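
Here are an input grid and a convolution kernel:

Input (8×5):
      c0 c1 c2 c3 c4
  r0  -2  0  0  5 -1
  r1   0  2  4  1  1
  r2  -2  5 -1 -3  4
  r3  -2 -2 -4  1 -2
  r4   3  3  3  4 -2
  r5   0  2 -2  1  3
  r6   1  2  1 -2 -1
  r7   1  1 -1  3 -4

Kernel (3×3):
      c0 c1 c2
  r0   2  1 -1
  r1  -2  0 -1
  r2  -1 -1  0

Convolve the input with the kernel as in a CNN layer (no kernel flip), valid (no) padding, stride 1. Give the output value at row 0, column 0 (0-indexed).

The receptive field on the input at this output position is [-2 0 0 / 0 2 4 / -2 5 -1]. Elementwise product with the kernel and sum: -2·2 + 0·1 + 0·-1 + 0·-2 + 4·-1 + -2·-1 + 5·-1.

-11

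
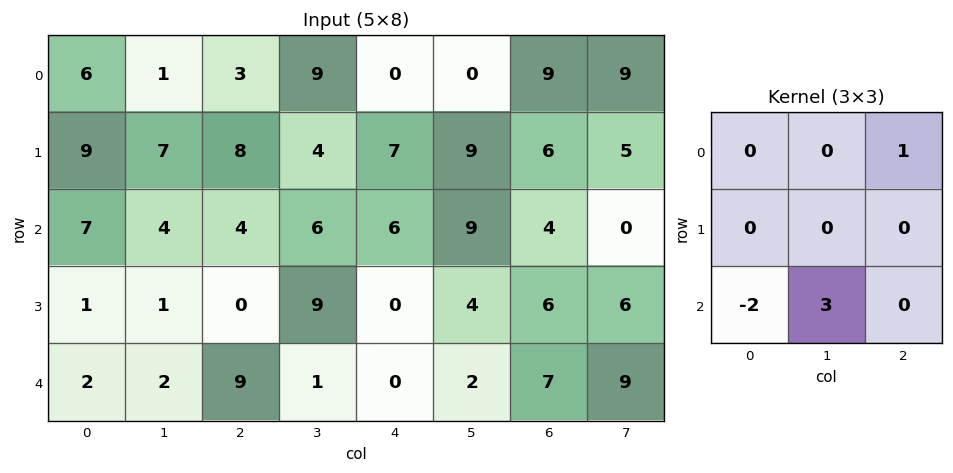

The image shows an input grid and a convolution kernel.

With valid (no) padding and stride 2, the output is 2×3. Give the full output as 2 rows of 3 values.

Output[0,0]: The receptive field on the input at this output position is [6 1 3 / 9 7 8 / 7 4 4]. Elementwise product with the kernel and sum: 3·1 + 7·-2 + 4·3.

1 10 24
6 -9 10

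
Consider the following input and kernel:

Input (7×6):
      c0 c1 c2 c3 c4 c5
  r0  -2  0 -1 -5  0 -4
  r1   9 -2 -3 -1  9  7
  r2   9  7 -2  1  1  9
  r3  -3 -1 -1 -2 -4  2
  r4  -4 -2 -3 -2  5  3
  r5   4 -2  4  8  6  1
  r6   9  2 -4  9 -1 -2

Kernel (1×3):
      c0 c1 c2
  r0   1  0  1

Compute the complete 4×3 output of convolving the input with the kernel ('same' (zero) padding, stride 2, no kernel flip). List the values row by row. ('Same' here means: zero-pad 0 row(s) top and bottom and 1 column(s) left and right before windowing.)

Output[0,0]: The receptive field on the zero-padded input at this output position is [0 -2 0]. Elementwise product with the kernel and sum: 0·1 + 0·1.
Output[0,1]: The receptive field on the zero-padded input at this output position is [0 -1 -5]. Elementwise product with the kernel and sum: 0·1 + -5·1.

0 -5 -9
7 8 10
-2 -4 1
2 11 7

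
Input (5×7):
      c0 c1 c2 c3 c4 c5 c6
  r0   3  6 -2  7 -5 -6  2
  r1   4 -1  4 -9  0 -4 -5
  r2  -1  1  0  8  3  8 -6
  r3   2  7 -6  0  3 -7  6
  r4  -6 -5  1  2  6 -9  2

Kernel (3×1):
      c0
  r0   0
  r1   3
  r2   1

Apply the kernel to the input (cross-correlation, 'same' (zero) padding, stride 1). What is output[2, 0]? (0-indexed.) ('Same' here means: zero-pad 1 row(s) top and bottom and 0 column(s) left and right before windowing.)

-1

The receptive field on the zero-padded input at this output position is [4 / -1 / 2]. Elementwise product with the kernel and sum: -1·3 + 2·1.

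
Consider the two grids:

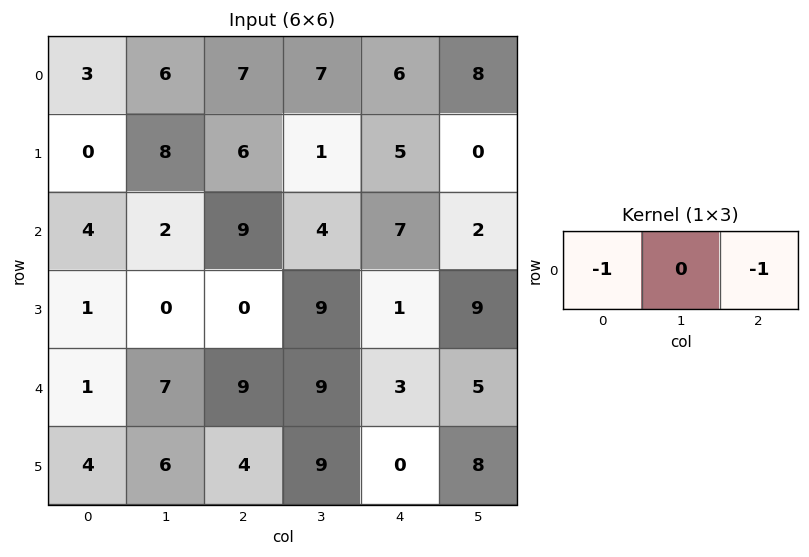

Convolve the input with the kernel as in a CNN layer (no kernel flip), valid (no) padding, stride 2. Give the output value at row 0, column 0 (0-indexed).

-10

The receptive field on the input at this output position is [3 6 7]. Elementwise product with the kernel and sum: 3·-1 + 7·-1.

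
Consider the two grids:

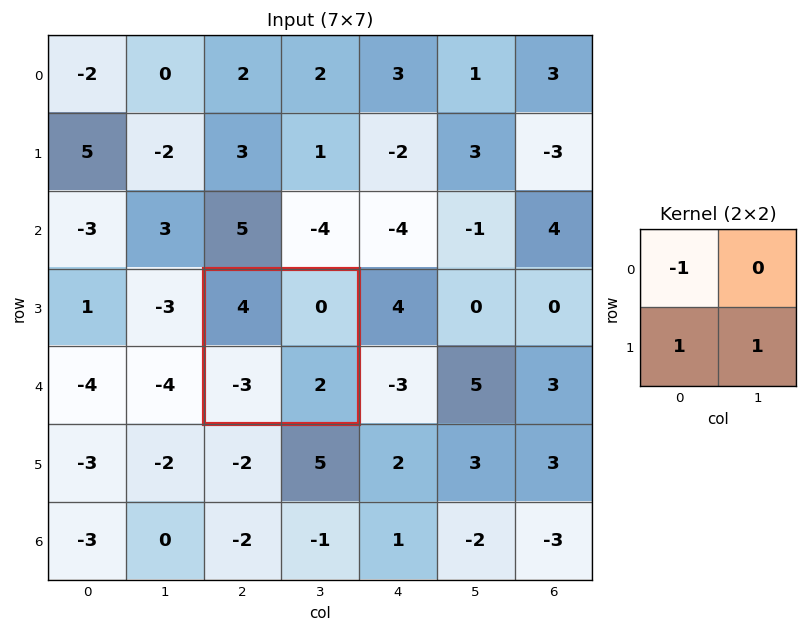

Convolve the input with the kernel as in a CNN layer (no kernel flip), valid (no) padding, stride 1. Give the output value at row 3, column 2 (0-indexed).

-5

The receptive field on the input at this output position is [4 0 / -3 2]. Elementwise product with the kernel and sum: 4·-1 + -3·1 + 2·1.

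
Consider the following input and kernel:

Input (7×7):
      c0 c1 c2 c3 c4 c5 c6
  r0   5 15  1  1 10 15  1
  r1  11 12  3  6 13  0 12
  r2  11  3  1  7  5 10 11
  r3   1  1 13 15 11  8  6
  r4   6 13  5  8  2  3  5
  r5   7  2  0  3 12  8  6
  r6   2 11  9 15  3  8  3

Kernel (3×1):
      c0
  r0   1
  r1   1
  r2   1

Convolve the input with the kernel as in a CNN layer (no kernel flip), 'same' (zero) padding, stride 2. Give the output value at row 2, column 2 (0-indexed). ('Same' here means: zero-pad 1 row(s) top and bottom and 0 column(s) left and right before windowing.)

25

The receptive field on the zero-padded input at this output position is [11 / 2 / 12]. Elementwise product with the kernel and sum: 11·1 + 2·1 + 12·1.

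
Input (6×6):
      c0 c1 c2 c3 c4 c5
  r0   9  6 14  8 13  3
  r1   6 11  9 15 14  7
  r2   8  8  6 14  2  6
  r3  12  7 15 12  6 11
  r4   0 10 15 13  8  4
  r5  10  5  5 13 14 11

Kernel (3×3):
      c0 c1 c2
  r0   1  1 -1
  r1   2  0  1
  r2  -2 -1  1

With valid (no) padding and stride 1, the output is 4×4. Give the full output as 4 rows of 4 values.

4 41 17 31
14 18 -12 37
54 4 19 15
-1 41 50 8

Output[0,0]: The receptive field on the input at this output position is [9 6 14 / 6 11 9 / 8 8 6]. Elementwise product with the kernel and sum: 9·1 + 6·1 + 14·-1 + 6·2 + 9·1 + 8·-2 + 8·-1 + 6·1.
Output[0,1]: The receptive field on the input at this output position is [6 14 8 / 11 9 15 / 8 6 14]. Elementwise product with the kernel and sum: 6·1 + 14·1 + 8·-1 + 11·2 + 15·1 + 8·-2 + 6·-1 + 14·1.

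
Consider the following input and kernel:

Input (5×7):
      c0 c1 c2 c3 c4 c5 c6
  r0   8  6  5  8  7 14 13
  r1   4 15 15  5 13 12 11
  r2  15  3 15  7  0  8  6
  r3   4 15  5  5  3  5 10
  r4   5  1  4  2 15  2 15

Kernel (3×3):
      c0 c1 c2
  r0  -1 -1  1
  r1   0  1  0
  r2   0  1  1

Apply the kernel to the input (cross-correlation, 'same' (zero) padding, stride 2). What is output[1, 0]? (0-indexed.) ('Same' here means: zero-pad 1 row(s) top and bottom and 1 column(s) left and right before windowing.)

The receptive field on the zero-padded input at this output position is [0 4 15 / 0 15 3 / 0 4 15]. Elementwise product with the kernel and sum: 0·-1 + 4·-1 + 15·1 + 15·1 + 4·1 + 15·1.

45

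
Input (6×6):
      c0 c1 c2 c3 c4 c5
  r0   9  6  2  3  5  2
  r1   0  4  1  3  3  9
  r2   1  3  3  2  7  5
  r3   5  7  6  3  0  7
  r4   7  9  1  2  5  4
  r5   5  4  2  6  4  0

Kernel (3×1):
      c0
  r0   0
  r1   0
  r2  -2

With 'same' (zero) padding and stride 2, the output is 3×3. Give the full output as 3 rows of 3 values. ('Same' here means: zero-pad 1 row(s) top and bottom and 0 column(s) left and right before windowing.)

Output[0,0]: The receptive field on the zero-padded input at this output position is [0 / 9 / 0]. Elementwise product with the kernel and sum: 0·-2.
Output[0,1]: The receptive field on the zero-padded input at this output position is [0 / 2 / 1]. Elementwise product with the kernel and sum: 1·-2.

0 -2 -6
-10 -12 0
-10 -4 -8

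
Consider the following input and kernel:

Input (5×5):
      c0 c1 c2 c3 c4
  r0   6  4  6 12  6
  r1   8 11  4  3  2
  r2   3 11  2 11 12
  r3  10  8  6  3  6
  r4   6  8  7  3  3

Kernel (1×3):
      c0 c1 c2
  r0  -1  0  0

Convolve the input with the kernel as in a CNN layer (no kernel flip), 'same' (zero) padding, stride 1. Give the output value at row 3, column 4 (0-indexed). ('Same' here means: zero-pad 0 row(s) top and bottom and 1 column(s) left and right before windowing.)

-3

The receptive field on the zero-padded input at this output position is [3 6 0]. Elementwise product with the kernel and sum: 3·-1.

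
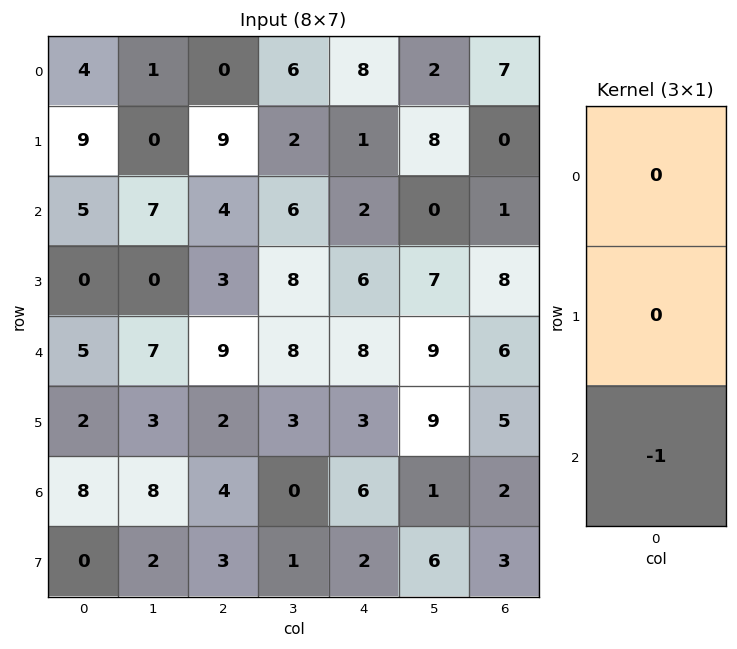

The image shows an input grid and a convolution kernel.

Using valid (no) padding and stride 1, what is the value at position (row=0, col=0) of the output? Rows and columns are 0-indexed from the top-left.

The receptive field on the input at this output position is [4 / 9 / 5]. Elementwise product with the kernel and sum: 5·-1.

-5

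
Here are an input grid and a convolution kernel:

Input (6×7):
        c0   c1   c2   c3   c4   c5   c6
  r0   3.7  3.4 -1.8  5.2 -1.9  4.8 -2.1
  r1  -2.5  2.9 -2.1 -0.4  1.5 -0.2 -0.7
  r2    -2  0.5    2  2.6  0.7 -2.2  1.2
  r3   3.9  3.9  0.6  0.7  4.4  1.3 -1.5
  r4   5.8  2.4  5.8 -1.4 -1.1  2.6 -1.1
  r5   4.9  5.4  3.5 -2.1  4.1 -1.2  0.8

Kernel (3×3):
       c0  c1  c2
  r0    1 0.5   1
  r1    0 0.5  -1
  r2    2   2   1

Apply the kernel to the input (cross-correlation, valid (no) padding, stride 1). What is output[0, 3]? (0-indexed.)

The receptive field on the input at this output position is [5.2 -1.9 4.8 / -0.4 1.5 -0.2 / 2.6 0.7 -2.2]. Elementwise product with the kernel and sum: 5.2·1 + -1.9·0.5 + 4.8·1 + 1.5·0.5 + -0.2·-1 + 2.6·2 + 0.7·2 + -2.2·1.

14.4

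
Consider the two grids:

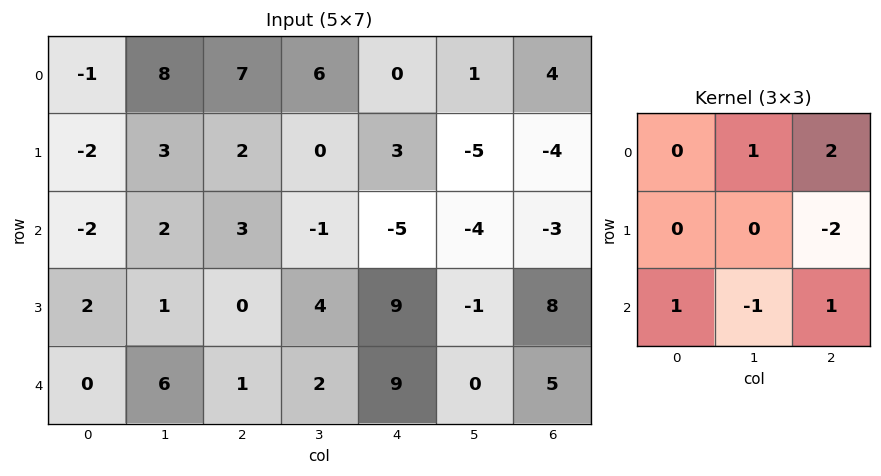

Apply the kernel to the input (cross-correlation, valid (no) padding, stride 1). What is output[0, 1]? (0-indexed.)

17

The receptive field on the input at this output position is [8 7 6 / 3 2 0 / 2 3 -1]. Elementwise product with the kernel and sum: 7·1 + 6·2 + 0·-2 + 2·1 + 3·-1 + -1·1.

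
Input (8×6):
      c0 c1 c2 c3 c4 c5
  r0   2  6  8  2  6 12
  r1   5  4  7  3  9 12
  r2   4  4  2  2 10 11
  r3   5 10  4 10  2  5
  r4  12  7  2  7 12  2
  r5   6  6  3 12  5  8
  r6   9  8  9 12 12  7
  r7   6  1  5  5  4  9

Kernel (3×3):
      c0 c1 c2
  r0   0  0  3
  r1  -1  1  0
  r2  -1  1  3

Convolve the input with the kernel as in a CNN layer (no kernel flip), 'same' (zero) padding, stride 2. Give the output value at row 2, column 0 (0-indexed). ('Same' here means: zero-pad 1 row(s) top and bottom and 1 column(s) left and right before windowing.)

The receptive field on the zero-padded input at this output position is [0 5 10 / 0 12 7 / 0 6 6]. Elementwise product with the kernel and sum: 10·3 + 0·-1 + 12·1 + 0·-1 + 6·1 + 6·3.

66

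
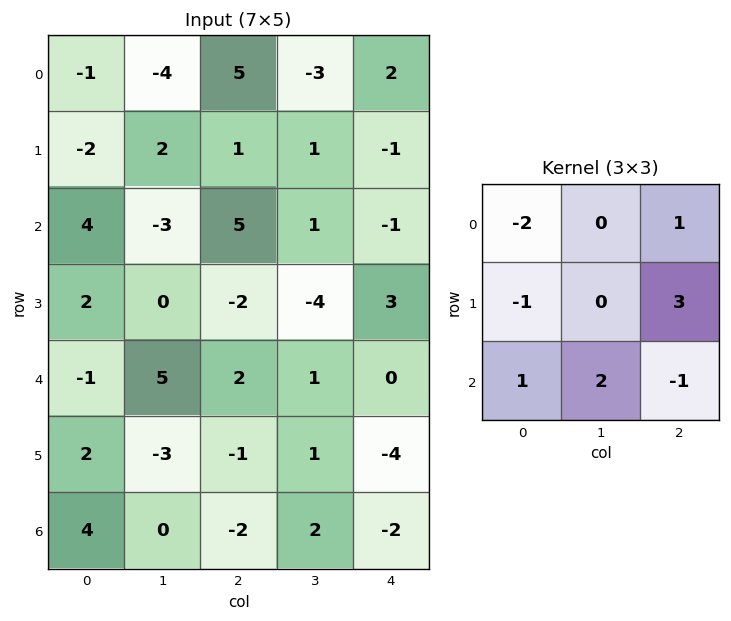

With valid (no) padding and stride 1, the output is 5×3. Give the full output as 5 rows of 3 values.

5 12 -4
20 3 -24
-4 3 4
-2 -12 10
5 -9 -11

Output[0,0]: The receptive field on the input at this output position is [-1 -4 5 / -2 2 1 / 4 -3 5]. Elementwise product with the kernel and sum: -1·-2 + 5·1 + -2·-1 + 1·3 + 4·1 + -3·2 + 5·-1.
Output[0,1]: The receptive field on the input at this output position is [-4 5 -3 / 2 1 1 / -3 5 1]. Elementwise product with the kernel and sum: -4·-2 + -3·1 + 2·-1 + 1·3 + -3·1 + 5·2 + 1·-1.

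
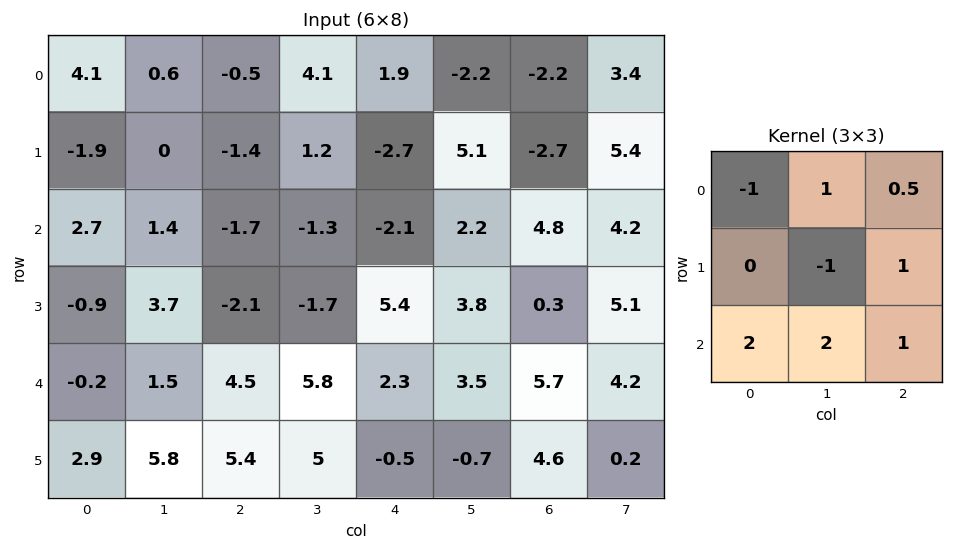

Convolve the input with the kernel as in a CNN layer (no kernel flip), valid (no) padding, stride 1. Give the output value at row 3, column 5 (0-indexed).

5.55

The receptive field on the input at this output position is [3.8 0.3 5.1 / 3.5 5.7 4.2 / -0.7 4.6 0.2]. Elementwise product with the kernel and sum: 3.8·-1 + 0.3·1 + 5.1·0.5 + 5.7·-1 + 4.2·1 + -0.7·2 + 4.6·2 + 0.2·1.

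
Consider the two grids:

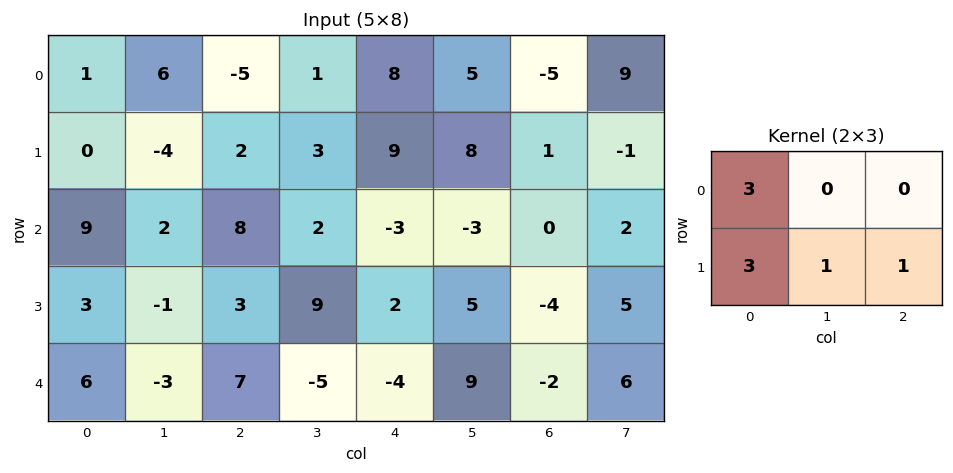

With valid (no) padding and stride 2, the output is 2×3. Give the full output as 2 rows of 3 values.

1 3 60
38 44 -2

Output[0,0]: The receptive field on the input at this output position is [1 6 -5 / 0 -4 2]. Elementwise product with the kernel and sum: 1·3 + 0·3 + -4·1 + 2·1.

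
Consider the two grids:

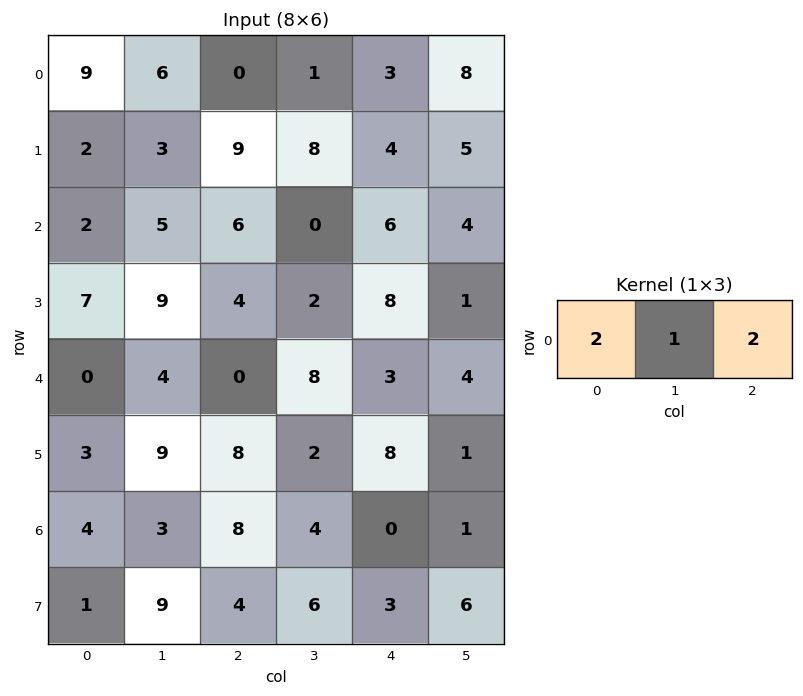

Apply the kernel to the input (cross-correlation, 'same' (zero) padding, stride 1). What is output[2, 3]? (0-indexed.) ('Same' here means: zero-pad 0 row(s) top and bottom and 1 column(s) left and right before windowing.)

The receptive field on the zero-padded input at this output position is [6 0 6]. Elementwise product with the kernel and sum: 6·2 + 0·1 + 6·2.

24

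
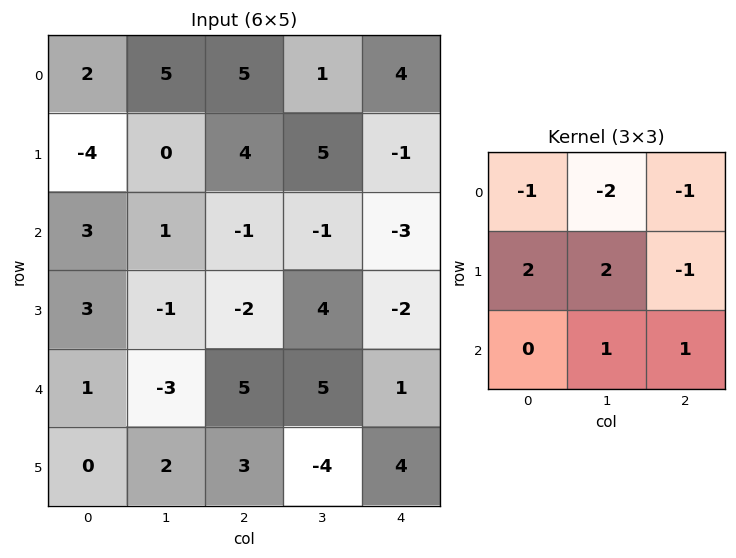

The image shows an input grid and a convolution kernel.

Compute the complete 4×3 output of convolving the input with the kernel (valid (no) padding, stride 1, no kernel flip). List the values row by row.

Output[0,0]: The receptive field on the input at this output position is [2 5 5 / -4 0 4 / 3 1 -1]. Elementwise product with the kernel and sum: 2·-1 + 5·-2 + 5·-1 + -4·2 + 0·2 + 4·-1 + 1·1 + -1·1.

-29 -15 4
6 -10 -12
4 2 18
-3 -1 15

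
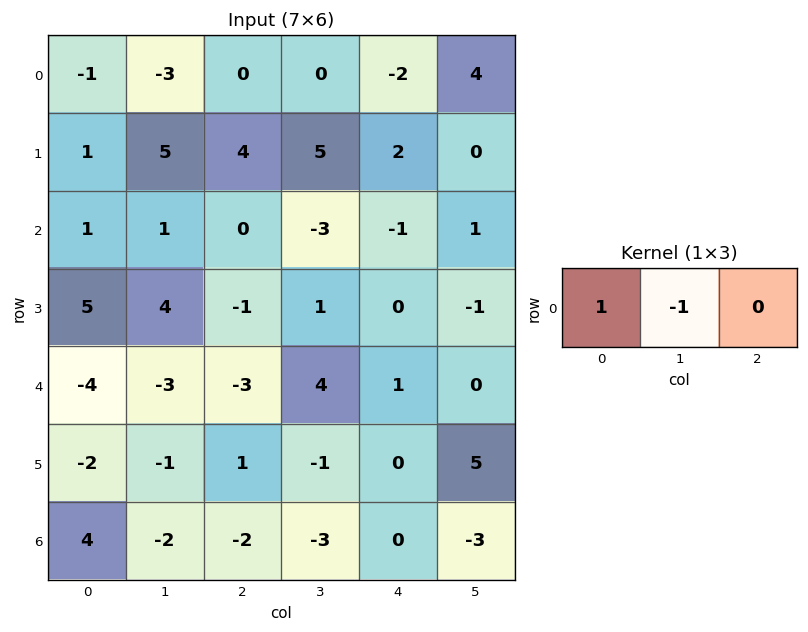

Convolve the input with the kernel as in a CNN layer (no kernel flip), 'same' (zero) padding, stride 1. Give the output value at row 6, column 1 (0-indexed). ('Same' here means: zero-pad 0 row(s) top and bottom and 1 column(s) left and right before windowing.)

6

The receptive field on the zero-padded input at this output position is [4 -2 -2]. Elementwise product with the kernel and sum: 4·1 + -2·-1.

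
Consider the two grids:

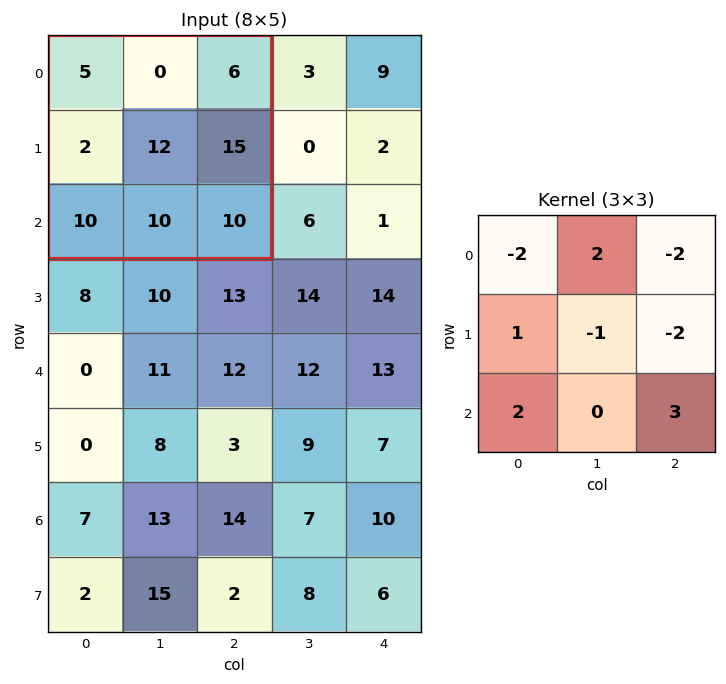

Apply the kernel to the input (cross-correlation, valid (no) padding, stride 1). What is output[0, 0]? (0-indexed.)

The receptive field on the input at this output position is [5 0 6 / 2 12 15 / 10 10 10]. Elementwise product with the kernel and sum: 5·-2 + 0·2 + 6·-2 + 2·1 + 12·-1 + 15·-2 + 10·2 + 10·3.

-12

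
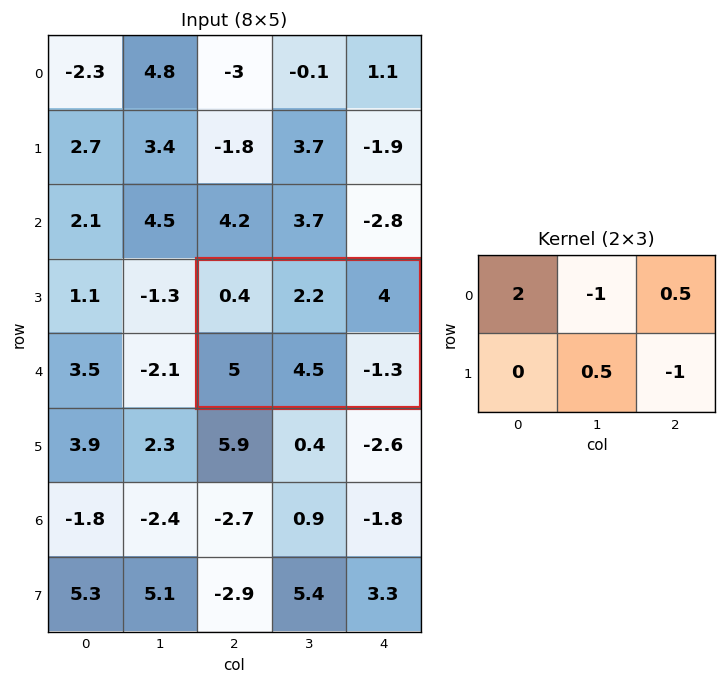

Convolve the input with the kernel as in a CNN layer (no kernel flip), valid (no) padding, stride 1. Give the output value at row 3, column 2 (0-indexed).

4.15

The receptive field on the input at this output position is [0.4 2.2 4 / 5 4.5 -1.3]. Elementwise product with the kernel and sum: 0.4·2 + 2.2·-1 + 4·0.5 + 4.5·0.5 + -1.3·-1.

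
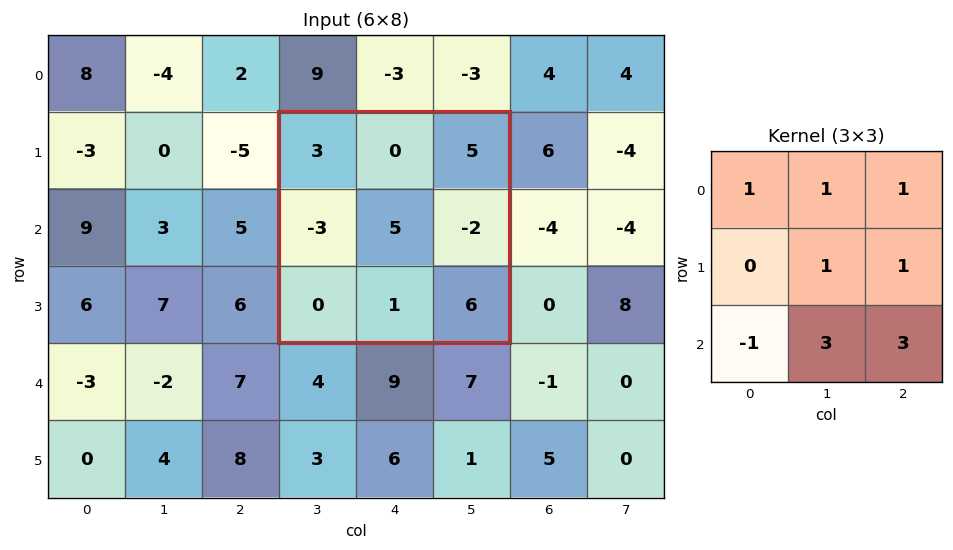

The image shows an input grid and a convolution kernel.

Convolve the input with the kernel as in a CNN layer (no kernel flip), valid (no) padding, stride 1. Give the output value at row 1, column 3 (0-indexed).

The receptive field on the input at this output position is [3 0 5 / -3 5 -2 / 0 1 6]. Elementwise product with the kernel and sum: 3·1 + 0·1 + 5·1 + 5·1 + -2·1 + 0·-1 + 1·3 + 6·3.

32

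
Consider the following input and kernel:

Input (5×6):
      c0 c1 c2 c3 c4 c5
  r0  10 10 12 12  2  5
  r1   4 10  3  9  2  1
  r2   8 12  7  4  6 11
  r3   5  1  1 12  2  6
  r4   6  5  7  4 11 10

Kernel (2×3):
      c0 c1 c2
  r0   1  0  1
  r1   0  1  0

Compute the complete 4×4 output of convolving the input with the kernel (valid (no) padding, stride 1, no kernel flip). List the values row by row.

32 25 23 19
19 26 9 16
16 17 25 17
11 20 7 29

Output[0,0]: The receptive field on the input at this output position is [10 10 12 / 4 10 3]. Elementwise product with the kernel and sum: 10·1 + 12·1 + 10·1.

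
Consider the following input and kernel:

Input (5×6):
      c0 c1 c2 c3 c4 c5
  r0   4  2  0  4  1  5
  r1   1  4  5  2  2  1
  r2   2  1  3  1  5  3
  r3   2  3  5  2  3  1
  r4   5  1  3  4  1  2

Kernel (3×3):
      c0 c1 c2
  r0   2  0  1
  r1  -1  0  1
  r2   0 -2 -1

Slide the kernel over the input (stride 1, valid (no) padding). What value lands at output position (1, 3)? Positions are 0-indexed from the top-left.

The receptive field on the input at this output position is [2 2 1 / 1 5 3 / 2 3 1]. Elementwise product with the kernel and sum: 2·2 + 1·1 + 1·-1 + 3·1 + 3·-2 + 1·-1.

0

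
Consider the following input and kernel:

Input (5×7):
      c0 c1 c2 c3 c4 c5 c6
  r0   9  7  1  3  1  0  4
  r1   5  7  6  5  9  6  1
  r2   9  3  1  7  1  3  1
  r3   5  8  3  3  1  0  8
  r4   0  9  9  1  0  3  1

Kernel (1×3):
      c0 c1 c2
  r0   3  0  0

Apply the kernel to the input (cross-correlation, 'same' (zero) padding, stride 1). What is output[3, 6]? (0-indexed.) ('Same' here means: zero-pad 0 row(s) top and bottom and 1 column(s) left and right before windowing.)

The receptive field on the zero-padded input at this output position is [0 8 0]. Elementwise product with the kernel and sum: 0·3.

0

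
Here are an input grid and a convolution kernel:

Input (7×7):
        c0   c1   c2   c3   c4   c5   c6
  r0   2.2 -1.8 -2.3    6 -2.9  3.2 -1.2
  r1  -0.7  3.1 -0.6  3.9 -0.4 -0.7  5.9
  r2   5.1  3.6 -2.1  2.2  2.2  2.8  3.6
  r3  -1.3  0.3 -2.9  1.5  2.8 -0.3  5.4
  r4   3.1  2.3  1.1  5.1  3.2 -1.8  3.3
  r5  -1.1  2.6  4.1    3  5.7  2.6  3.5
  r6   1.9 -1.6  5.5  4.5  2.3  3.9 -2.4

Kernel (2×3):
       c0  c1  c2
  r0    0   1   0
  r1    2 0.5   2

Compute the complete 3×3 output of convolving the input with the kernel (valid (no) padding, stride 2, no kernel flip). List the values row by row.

-2.85 5.95 13.85
-4.65 2.75 19.05
9.6 26.2 17.9

Output[0,0]: The receptive field on the input at this output position is [2.2 -1.8 -2.3 / -0.7 3.1 -0.6]. Elementwise product with the kernel and sum: -1.8·1 + -0.7·2 + 3.1·0.5 + -0.6·2.
Output[0,1]: The receptive field on the input at this output position is [-2.3 6 -2.9 / -0.6 3.9 -0.4]. Elementwise product with the kernel and sum: 6·1 + -0.6·2 + 3.9·0.5 + -0.4·2.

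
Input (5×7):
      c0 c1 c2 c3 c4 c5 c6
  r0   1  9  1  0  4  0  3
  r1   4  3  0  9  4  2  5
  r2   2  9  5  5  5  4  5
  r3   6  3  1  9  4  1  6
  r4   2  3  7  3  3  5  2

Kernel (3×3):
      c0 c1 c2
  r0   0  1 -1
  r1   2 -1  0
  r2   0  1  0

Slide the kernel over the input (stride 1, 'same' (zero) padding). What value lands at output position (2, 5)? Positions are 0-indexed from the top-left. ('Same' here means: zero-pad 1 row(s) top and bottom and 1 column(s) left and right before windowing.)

The receptive field on the zero-padded input at this output position is [4 2 5 / 5 4 5 / 4 1 6]. Elementwise product with the kernel and sum: 2·1 + 5·-1 + 5·2 + 4·-1 + 1·1.

4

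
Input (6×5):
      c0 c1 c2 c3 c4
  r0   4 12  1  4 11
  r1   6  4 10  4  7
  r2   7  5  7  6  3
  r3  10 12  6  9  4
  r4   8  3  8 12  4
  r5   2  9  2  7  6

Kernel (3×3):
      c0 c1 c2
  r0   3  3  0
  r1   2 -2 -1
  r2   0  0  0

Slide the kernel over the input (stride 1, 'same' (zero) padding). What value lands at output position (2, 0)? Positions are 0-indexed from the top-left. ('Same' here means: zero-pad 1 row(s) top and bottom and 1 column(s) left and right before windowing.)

-1

The receptive field on the zero-padded input at this output position is [0 6 4 / 0 7 5 / 0 10 12]. Elementwise product with the kernel and sum: 0·3 + 6·3 + 0·2 + 7·-2 + 5·-1.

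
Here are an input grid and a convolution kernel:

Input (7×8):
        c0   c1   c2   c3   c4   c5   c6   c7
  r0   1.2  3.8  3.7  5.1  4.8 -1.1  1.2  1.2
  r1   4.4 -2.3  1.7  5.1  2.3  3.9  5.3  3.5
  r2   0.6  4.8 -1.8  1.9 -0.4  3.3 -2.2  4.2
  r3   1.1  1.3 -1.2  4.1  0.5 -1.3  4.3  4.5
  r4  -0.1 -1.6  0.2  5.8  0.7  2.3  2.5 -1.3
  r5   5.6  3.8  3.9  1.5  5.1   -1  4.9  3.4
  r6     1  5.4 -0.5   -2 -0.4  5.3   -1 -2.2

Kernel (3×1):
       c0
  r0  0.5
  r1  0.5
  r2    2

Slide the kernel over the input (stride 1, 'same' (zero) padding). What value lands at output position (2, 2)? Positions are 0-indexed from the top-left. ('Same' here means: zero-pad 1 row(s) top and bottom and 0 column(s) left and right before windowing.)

The receptive field on the zero-padded input at this output position is [1.7 / -1.8 / -1.2]. Elementwise product with the kernel and sum: 1.7·0.5 + -1.8·0.5 + -1.2·2.

-2.45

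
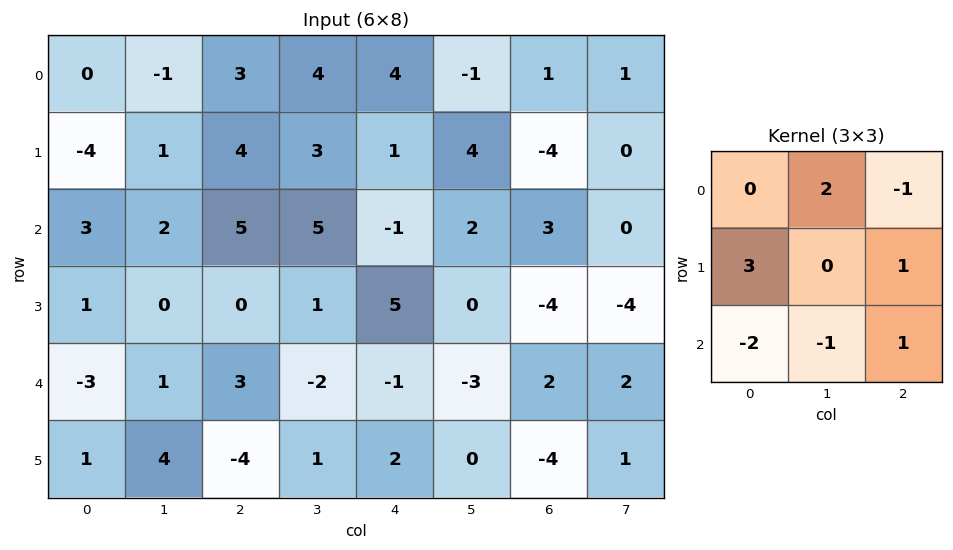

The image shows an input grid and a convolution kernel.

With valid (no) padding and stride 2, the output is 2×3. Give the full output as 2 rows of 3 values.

-16 1 -1
10 11 19

Output[0,0]: The receptive field on the input at this output position is [0 -1 3 / -4 1 4 / 3 2 5]. Elementwise product with the kernel and sum: -1·2 + 3·-1 + -4·3 + 4·1 + 3·-2 + 2·-1 + 5·1.
Output[0,1]: The receptive field on the input at this output position is [3 4 4 / 4 3 1 / 5 5 -1]. Elementwise product with the kernel and sum: 4·2 + 4·-1 + 4·3 + 1·1 + 5·-2 + 5·-1 + -1·1.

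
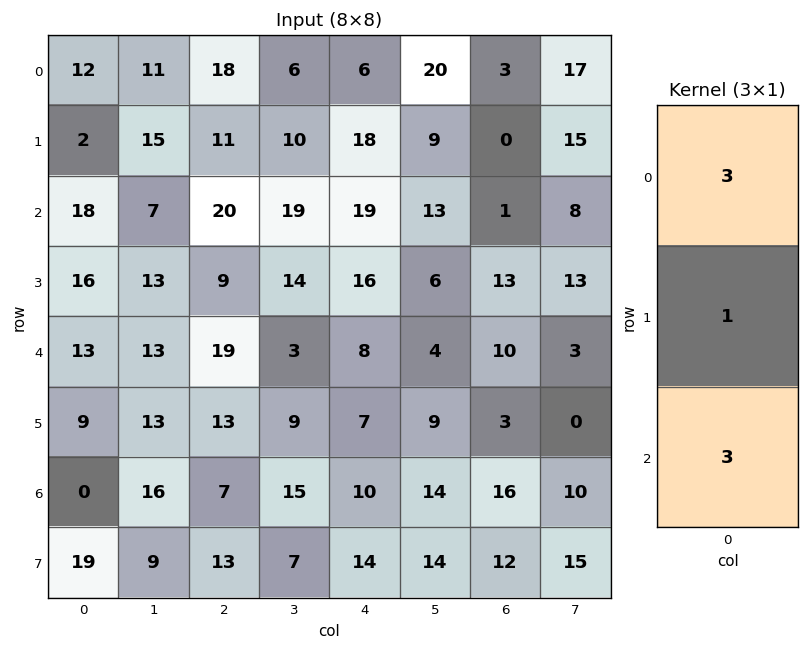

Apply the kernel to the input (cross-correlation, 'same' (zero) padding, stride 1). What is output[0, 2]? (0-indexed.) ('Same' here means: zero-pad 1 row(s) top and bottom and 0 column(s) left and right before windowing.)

The receptive field on the zero-padded input at this output position is [0 / 18 / 11]. Elementwise product with the kernel and sum: 0·3 + 18·1 + 11·3.

51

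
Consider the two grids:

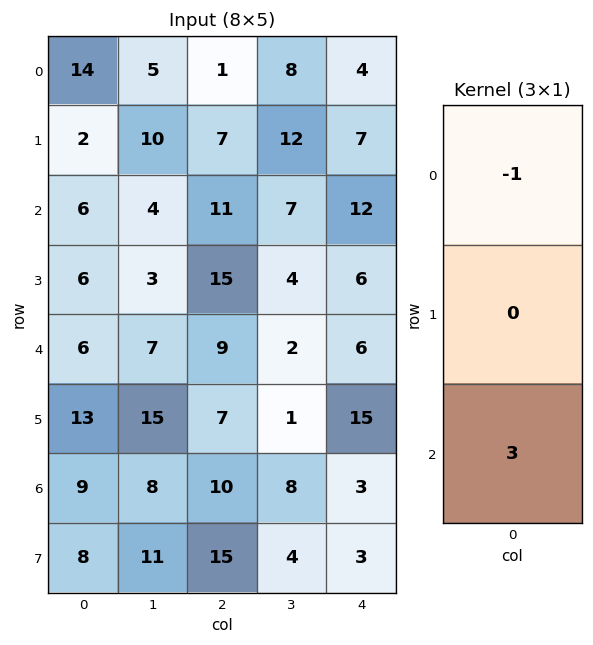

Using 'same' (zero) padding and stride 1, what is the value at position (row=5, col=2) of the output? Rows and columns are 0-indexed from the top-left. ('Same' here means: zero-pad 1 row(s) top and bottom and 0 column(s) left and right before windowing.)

21

The receptive field on the zero-padded input at this output position is [9 / 7 / 10]. Elementwise product with the kernel and sum: 9·-1 + 10·3.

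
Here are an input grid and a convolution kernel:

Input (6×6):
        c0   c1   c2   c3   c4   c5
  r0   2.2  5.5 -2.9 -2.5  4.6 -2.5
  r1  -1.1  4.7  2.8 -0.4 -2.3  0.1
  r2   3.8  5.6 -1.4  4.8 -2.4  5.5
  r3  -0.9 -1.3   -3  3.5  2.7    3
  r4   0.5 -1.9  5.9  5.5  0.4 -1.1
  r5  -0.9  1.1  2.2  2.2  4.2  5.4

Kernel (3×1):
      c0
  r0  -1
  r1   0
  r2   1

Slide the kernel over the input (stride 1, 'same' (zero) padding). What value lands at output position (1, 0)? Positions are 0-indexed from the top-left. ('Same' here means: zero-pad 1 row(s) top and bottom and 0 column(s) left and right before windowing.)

The receptive field on the zero-padded input at this output position is [2.2 / -1.1 / 3.8]. Elementwise product with the kernel and sum: 2.2·-1 + 3.8·1.

1.6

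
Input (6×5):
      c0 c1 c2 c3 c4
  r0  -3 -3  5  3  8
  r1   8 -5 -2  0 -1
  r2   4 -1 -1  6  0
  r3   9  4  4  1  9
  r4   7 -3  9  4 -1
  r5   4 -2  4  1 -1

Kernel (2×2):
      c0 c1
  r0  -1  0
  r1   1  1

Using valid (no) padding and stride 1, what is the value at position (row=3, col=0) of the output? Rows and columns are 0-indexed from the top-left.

-5

The receptive field on the input at this output position is [9 4 / 7 -3]. Elementwise product with the kernel and sum: 9·-1 + 7·1 + -3·1.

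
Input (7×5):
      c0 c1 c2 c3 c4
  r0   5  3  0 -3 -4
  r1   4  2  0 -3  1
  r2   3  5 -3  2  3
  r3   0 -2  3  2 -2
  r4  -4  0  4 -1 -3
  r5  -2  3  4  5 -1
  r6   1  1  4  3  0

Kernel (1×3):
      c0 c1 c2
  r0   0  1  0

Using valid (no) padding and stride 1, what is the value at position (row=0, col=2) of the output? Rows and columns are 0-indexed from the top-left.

The receptive field on the input at this output position is [0 -3 -4]. Elementwise product with the kernel and sum: -3·1.

-3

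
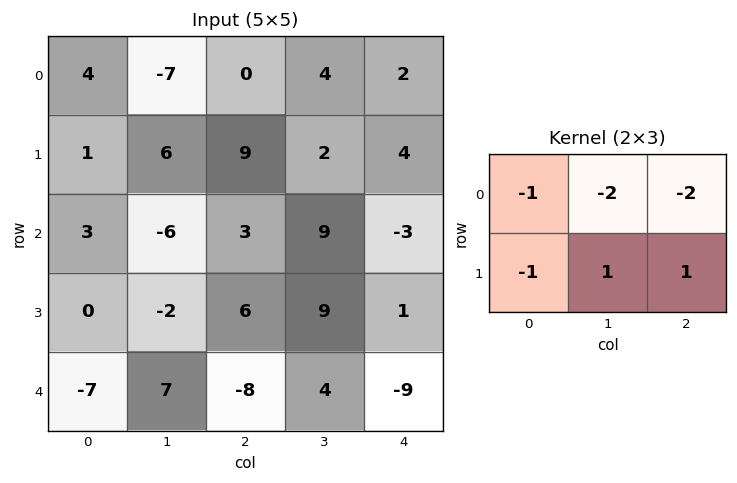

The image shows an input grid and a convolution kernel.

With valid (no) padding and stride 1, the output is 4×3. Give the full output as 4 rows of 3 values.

24 4 -15
-37 -10 -18
7 -1 -11
-2 -39 -23

Output[0,0]: The receptive field on the input at this output position is [4 -7 0 / 1 6 9]. Elementwise product with the kernel and sum: 4·-1 + -7·-2 + 0·-2 + 1·-1 + 6·1 + 9·1.
Output[0,1]: The receptive field on the input at this output position is [-7 0 4 / 6 9 2]. Elementwise product with the kernel and sum: -7·-1 + 0·-2 + 4·-2 + 6·-1 + 9·1 + 2·1.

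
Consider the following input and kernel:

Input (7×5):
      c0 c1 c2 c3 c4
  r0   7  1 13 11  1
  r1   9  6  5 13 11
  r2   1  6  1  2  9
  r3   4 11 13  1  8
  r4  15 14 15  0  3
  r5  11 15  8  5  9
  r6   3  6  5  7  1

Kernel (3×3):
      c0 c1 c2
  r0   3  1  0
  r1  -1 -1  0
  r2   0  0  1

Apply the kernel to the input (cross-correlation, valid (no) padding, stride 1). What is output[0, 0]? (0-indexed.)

8

The receptive field on the input at this output position is [7 1 13 / 9 6 5 / 1 6 1]. Elementwise product with the kernel and sum: 7·3 + 1·1 + 9·-1 + 6·-1 + 1·1.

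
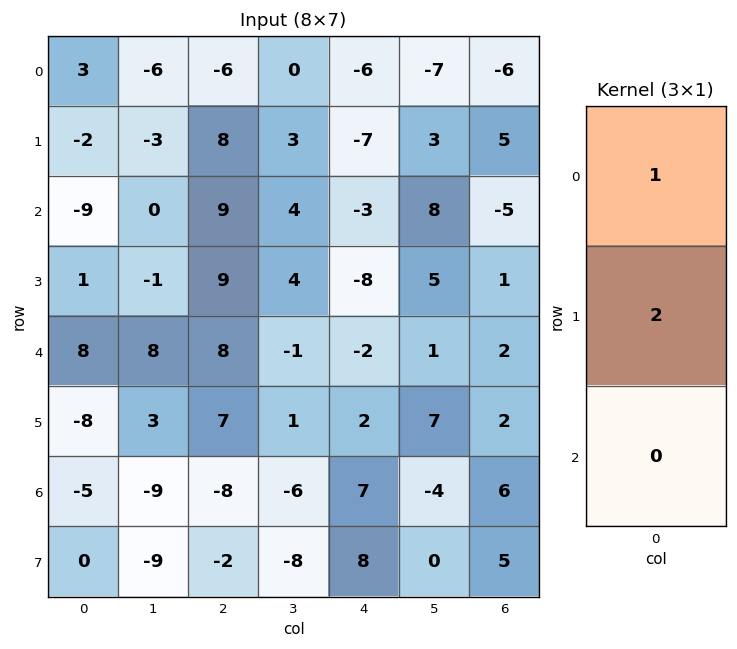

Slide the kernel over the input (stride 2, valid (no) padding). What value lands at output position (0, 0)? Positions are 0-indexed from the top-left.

The receptive field on the input at this output position is [3 / -2 / -9]. Elementwise product with the kernel and sum: 3·1 + -2·2.

-1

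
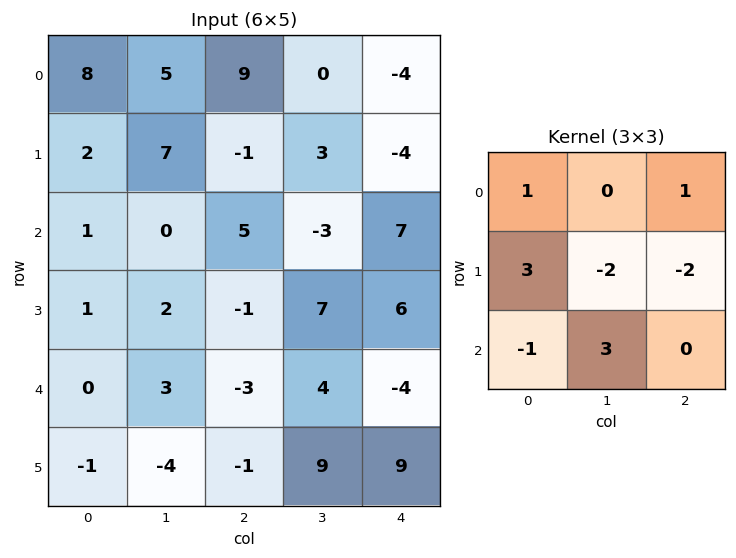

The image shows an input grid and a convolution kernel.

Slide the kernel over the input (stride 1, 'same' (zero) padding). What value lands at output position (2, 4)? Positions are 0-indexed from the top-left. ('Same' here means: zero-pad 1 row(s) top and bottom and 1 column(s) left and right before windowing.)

-9

The receptive field on the zero-padded input at this output position is [3 -4 0 / -3 7 0 / 7 6 0]. Elementwise product with the kernel and sum: 3·1 + 0·1 + -3·3 + 7·-2 + 0·-2 + 7·-1 + 6·3.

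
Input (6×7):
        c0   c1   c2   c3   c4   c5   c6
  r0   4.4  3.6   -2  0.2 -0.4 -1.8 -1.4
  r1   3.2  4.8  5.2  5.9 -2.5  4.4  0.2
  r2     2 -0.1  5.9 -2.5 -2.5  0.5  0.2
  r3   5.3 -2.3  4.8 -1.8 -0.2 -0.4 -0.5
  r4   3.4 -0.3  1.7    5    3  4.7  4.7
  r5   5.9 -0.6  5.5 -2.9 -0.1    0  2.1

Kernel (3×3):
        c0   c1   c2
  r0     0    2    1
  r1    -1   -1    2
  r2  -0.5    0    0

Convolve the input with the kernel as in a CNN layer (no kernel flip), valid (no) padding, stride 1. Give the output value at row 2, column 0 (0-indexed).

The receptive field on the input at this output position is [2 -0.1 5.9 / 5.3 -2.3 4.8 / 3.4 -0.3 1.7]. Elementwise product with the kernel and sum: -0.1·2 + 5.9·1 + 5.3·-1 + -2.3·-1 + 4.8·2 + 3.4·-0.5.

10.6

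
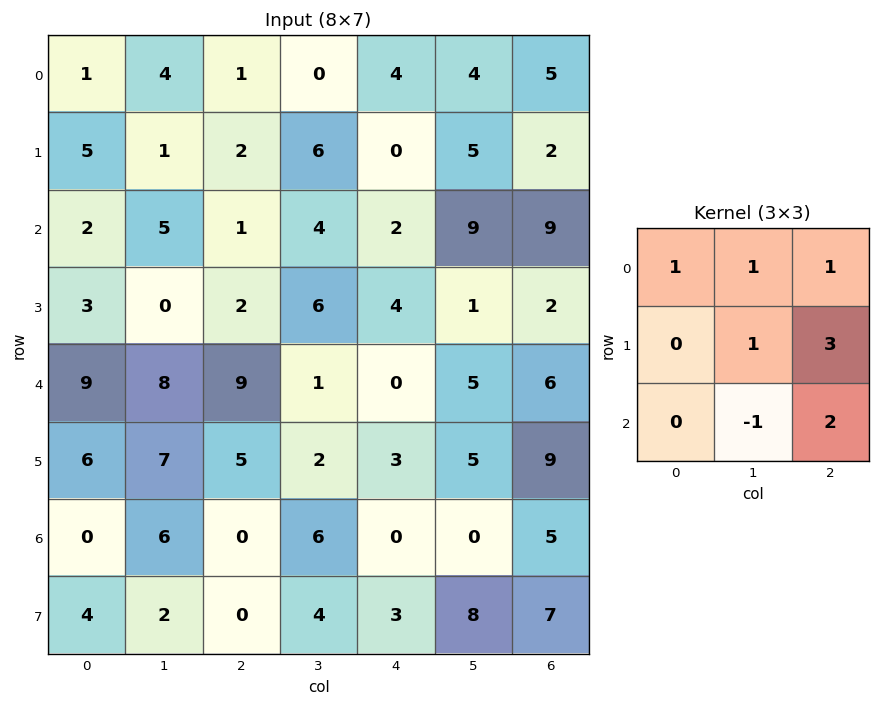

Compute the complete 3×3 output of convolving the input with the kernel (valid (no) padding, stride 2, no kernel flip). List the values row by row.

Output[0,0]: The receptive field on the input at this output position is [1 4 1 / 5 1 2 / 2 5 1]. Elementwise product with the kernel and sum: 1·1 + 4·1 + 1·1 + 1·1 + 2·3 + 5·-1 + 1·2.

10 11 33
24 24 34
42 15 53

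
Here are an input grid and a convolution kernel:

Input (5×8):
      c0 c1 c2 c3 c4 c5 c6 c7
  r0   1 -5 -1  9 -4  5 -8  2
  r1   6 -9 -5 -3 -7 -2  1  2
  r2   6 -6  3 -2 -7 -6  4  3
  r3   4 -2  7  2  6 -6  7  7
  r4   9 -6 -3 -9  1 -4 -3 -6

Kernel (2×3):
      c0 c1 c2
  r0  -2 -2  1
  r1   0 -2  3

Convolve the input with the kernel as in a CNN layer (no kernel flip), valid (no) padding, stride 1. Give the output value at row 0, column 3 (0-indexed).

3

The receptive field on the input at this output position is [9 -4 5 / -3 -7 -2]. Elementwise product with the kernel and sum: 9·-2 + -4·-2 + 5·1 + -7·-2 + -2·3.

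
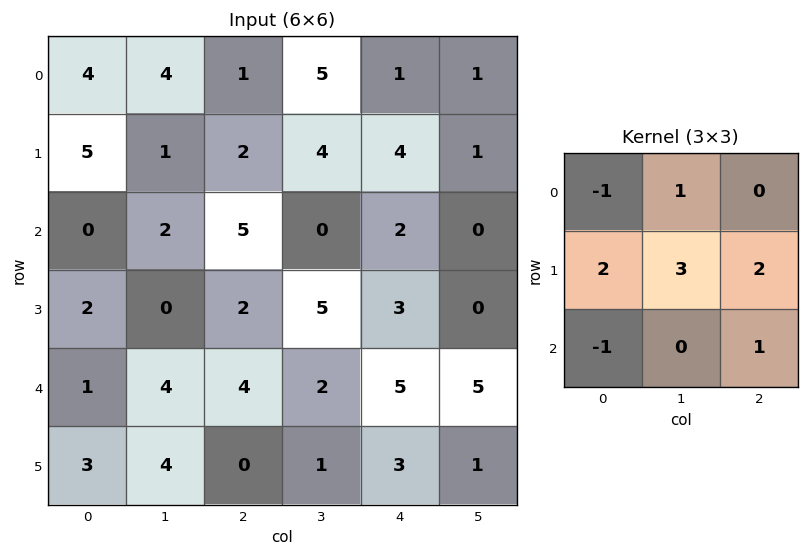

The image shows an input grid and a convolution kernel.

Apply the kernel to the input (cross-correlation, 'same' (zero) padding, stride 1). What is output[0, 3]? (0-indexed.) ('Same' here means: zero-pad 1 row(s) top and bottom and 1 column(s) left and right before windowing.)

The receptive field on the zero-padded input at this output position is [0 0 0 / 1 5 1 / 2 4 4]. Elementwise product with the kernel and sum: 0·-1 + 0·1 + 1·2 + 5·3 + 1·2 + 2·-1 + 4·1.

21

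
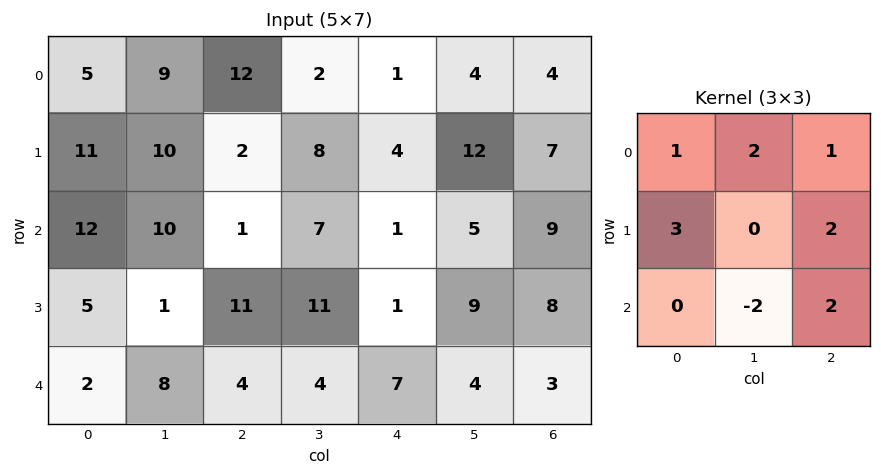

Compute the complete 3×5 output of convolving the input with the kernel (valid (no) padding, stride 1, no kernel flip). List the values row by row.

Output[0,0]: The receptive field on the input at this output position is [5 9 12 / 11 10 2 / 12 10 1]. Elementwise product with the kernel and sum: 5·1 + 9·2 + 12·1 + 11·3 + 2·2 + 10·-2 + 1·2.

54 93 19 64 47
91 66 7 75 54
62 44 57 59 37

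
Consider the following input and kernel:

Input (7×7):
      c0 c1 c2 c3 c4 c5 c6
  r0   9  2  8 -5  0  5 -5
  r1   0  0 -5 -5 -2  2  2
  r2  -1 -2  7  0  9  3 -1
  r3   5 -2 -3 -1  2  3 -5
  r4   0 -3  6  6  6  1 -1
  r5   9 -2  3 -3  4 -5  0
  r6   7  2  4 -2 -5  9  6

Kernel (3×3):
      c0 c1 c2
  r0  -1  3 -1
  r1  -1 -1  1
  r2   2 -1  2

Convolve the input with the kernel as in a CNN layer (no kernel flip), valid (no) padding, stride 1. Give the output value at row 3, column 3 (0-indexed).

The receptive field on the input at this output position is [-1 2 3 / 6 6 1 / -3 4 -5]. Elementwise product with the kernel and sum: -1·-1 + 2·3 + 3·-1 + 6·-1 + 6·-1 + 1·1 + -3·2 + 4·-1 + -5·2.

-27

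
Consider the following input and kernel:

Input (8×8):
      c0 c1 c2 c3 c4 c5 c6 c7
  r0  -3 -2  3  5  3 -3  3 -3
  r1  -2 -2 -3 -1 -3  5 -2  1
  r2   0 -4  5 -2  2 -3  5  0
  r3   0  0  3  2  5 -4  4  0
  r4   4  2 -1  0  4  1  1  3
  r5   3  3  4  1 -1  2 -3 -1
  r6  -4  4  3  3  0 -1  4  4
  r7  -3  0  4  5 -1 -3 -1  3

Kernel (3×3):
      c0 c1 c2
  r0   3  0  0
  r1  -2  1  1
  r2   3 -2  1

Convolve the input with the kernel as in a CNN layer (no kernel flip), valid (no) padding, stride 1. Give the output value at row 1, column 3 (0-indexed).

The receptive field on the input at this output position is [-1 -3 5 / -2 2 -3 / 2 5 -4]. Elementwise product with the kernel and sum: -1·3 + -2·-2 + 2·1 + -3·1 + 2·3 + 5·-2 + -4·1.

-8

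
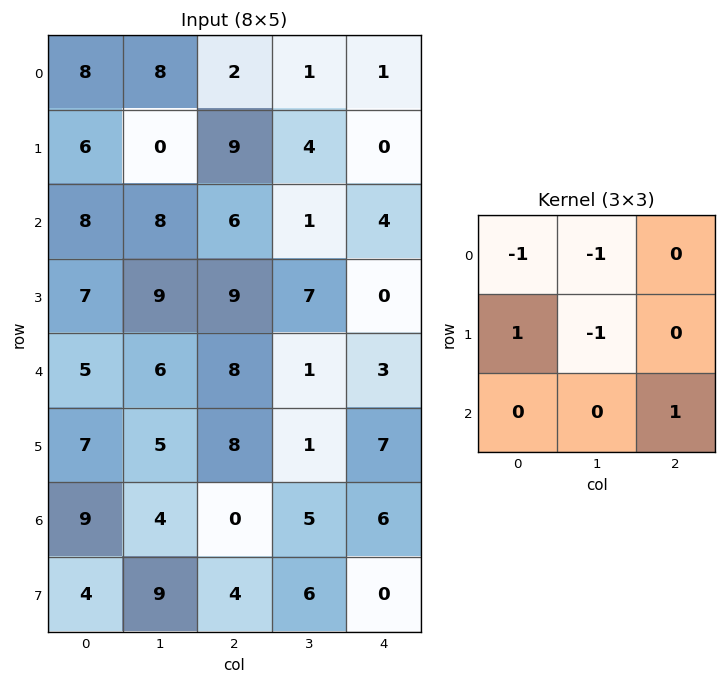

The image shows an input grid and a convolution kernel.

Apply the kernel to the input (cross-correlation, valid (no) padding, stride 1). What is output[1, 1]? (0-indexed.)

0

The receptive field on the input at this output position is [0 9 4 / 8 6 1 / 9 9 7]. Elementwise product with the kernel and sum: 0·-1 + 9·-1 + 8·1 + 6·-1 + 7·1.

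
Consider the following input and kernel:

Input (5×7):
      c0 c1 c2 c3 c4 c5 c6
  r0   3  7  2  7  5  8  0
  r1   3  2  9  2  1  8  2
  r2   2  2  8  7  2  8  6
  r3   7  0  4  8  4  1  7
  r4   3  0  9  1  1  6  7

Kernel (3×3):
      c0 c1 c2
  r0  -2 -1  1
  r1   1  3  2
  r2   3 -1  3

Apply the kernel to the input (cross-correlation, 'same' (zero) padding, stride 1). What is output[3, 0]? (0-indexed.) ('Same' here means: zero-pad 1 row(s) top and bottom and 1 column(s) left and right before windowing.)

18

The receptive field on the zero-padded input at this output position is [0 2 2 / 0 7 0 / 0 3 0]. Elementwise product with the kernel and sum: 0·-2 + 2·-1 + 2·1 + 0·1 + 7·3 + 0·2 + 0·3 + 3·-1 + 0·3.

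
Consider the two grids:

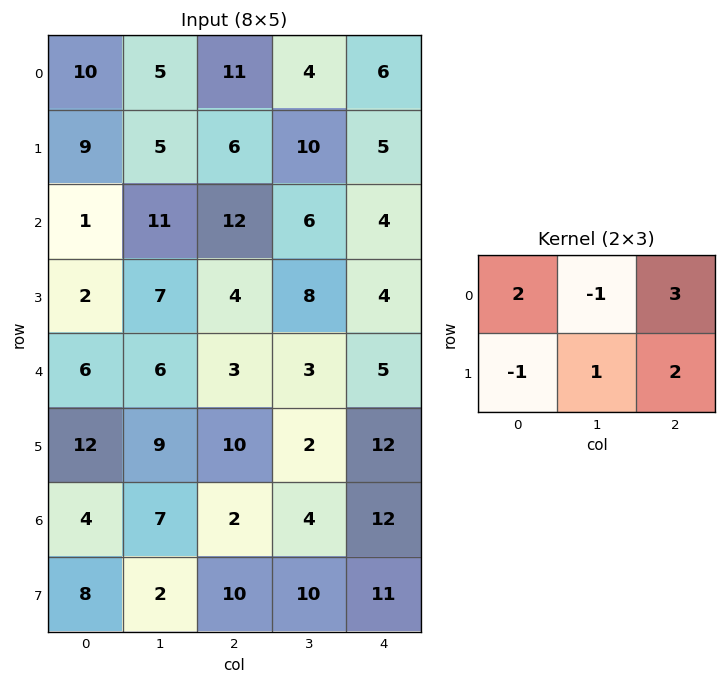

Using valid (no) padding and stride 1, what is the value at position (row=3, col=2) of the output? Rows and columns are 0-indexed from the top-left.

The receptive field on the input at this output position is [4 8 4 / 3 3 5]. Elementwise product with the kernel and sum: 4·2 + 8·-1 + 4·3 + 3·-1 + 3·1 + 5·2.

22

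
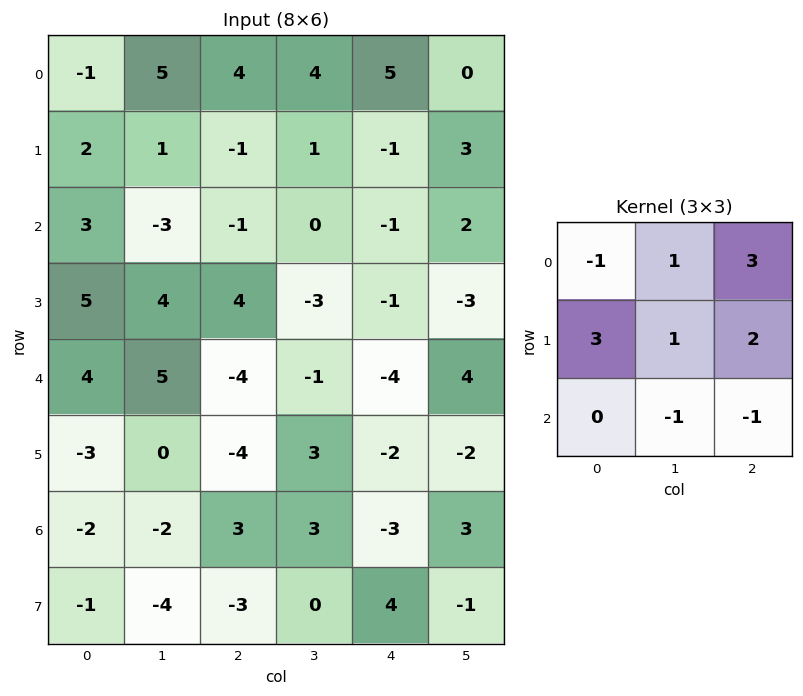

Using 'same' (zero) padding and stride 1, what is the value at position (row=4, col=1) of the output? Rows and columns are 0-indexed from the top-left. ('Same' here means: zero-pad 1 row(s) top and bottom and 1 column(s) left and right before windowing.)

The receptive field on the zero-padded input at this output position is [5 4 4 / 4 5 -4 / -3 0 -4]. Elementwise product with the kernel and sum: 5·-1 + 4·1 + 4·3 + 4·3 + 5·1 + -4·2 + 0·-1 + -4·-1.

24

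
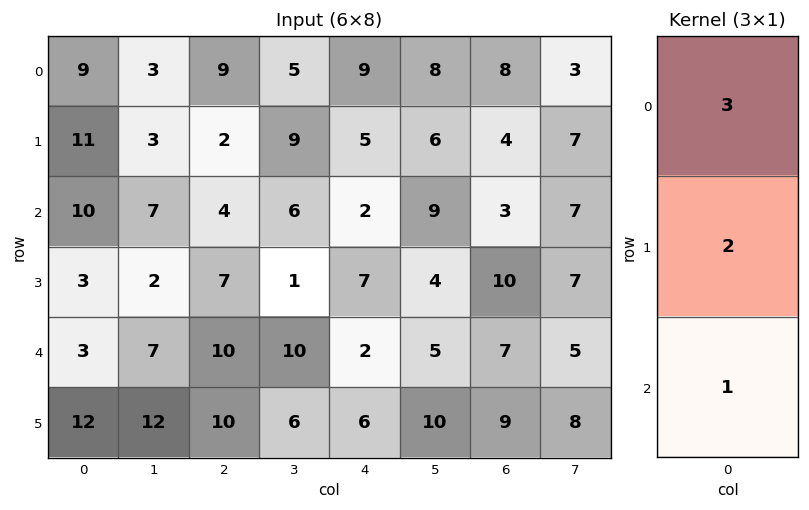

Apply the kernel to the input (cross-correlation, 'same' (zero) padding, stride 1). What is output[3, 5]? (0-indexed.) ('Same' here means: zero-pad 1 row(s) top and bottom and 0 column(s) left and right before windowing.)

40

The receptive field on the zero-padded input at this output position is [9 / 4 / 5]. Elementwise product with the kernel and sum: 9·3 + 4·2 + 5·1.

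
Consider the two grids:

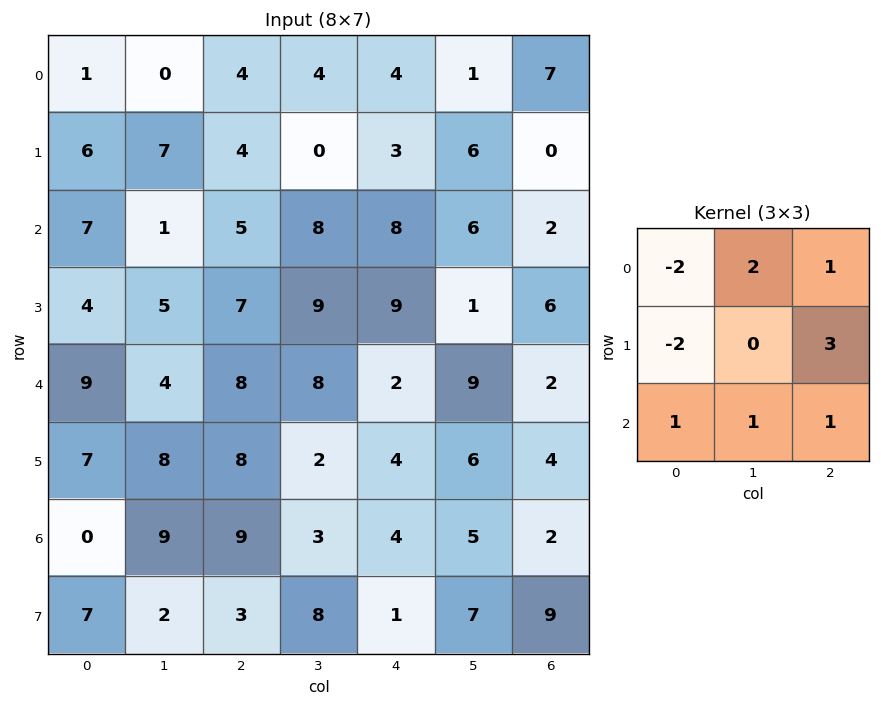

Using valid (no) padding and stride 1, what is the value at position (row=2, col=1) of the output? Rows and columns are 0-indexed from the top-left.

53

The receptive field on the input at this output position is [1 5 8 / 5 7 9 / 4 8 8]. Elementwise product with the kernel and sum: 1·-2 + 5·2 + 8·1 + 5·-2 + 9·3 + 4·1 + 8·1 + 8·1.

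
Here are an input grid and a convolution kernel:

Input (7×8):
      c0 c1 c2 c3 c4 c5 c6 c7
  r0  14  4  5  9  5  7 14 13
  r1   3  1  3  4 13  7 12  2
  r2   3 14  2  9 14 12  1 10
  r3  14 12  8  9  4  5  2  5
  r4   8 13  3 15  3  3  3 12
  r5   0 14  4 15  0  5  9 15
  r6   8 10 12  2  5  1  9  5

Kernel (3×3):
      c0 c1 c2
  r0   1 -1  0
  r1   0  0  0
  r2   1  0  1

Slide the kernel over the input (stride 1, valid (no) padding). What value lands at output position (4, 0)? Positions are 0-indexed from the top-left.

15

The receptive field on the input at this output position is [8 13 3 / 0 14 4 / 8 10 12]. Elementwise product with the kernel and sum: 8·1 + 13·-1 + 8·1 + 12·1.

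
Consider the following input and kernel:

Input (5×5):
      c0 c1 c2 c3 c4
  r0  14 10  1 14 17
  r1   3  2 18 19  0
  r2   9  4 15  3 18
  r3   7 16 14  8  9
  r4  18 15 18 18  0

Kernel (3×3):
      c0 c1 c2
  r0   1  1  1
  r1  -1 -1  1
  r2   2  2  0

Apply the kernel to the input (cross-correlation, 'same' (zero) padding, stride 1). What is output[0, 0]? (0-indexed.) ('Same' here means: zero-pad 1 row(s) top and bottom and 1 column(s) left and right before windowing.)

The receptive field on the zero-padded input at this output position is [0 0 0 / 0 14 10 / 0 3 2]. Elementwise product with the kernel and sum: 0·1 + 0·1 + 0·1 + 0·-1 + 14·-1 + 10·1 + 0·2 + 3·2.

2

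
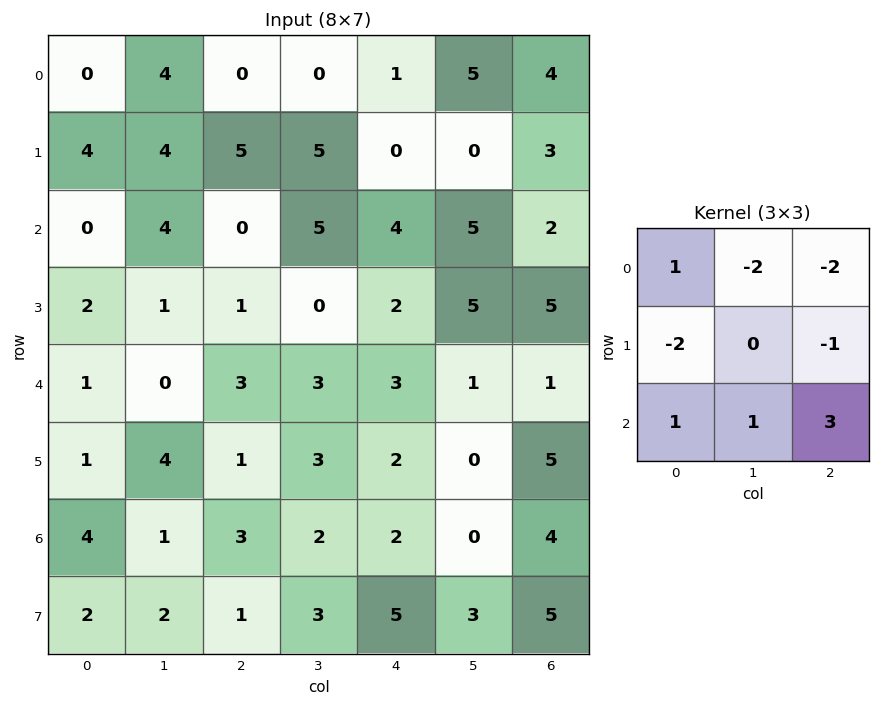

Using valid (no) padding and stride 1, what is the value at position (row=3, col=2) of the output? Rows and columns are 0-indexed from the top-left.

The receptive field on the input at this output position is [1 0 2 / 3 3 3 / 1 3 2]. Elementwise product with the kernel and sum: 1·1 + 0·-2 + 2·-2 + 3·-2 + 3·-1 + 1·1 + 3·1 + 2·3.

-2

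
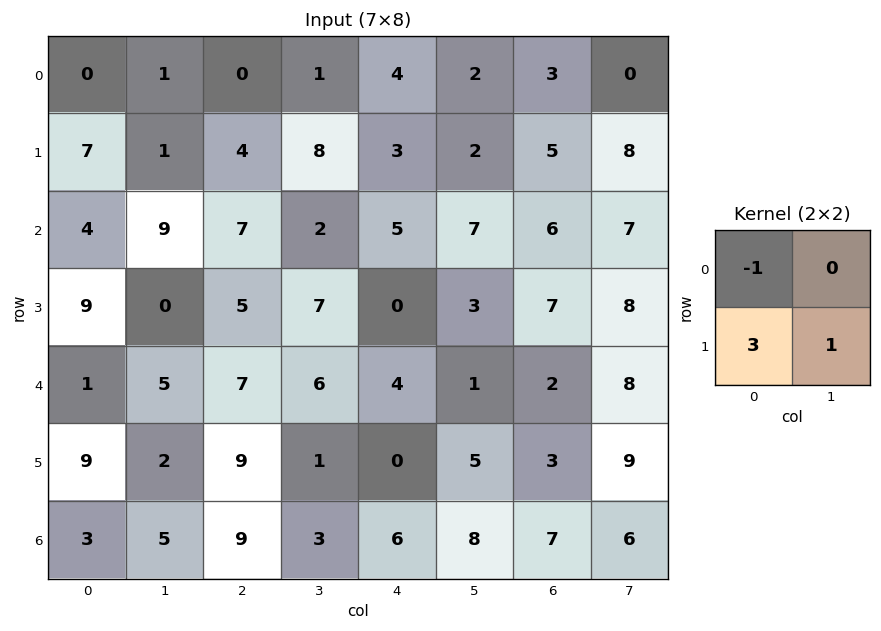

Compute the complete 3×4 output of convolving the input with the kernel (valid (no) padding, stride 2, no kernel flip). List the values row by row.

Output[0,0]: The receptive field on the input at this output position is [0 1 / 7 1]. Elementwise product with the kernel and sum: 0·-1 + 7·3 + 1·1.

22 20 7 20
23 15 -2 23
28 21 1 16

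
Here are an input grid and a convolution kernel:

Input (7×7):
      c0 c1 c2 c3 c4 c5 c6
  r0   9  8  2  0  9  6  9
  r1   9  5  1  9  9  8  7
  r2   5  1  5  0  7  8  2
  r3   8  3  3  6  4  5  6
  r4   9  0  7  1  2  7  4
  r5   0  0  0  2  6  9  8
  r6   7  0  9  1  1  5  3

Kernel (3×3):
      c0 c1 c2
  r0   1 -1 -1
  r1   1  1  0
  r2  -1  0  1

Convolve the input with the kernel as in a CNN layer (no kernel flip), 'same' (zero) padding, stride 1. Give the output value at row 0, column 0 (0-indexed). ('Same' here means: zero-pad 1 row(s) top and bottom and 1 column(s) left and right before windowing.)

The receptive field on the zero-padded input at this output position is [0 0 0 / 0 9 8 / 0 9 5]. Elementwise product with the kernel and sum: 0·1 + 0·-1 + 0·-1 + 0·1 + 9·1 + 0·-1 + 5·1.

14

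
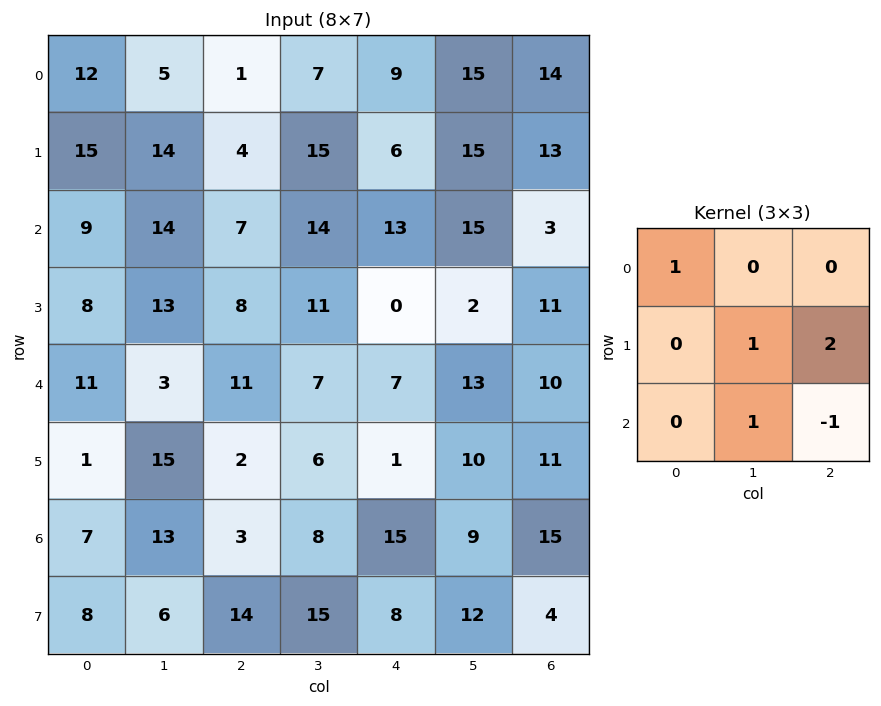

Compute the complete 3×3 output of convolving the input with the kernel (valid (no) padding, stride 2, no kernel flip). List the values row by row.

41 29 62
30 18 40
40 12 33

Output[0,0]: The receptive field on the input at this output position is [12 5 1 / 15 14 4 / 9 14 7]. Elementwise product with the kernel and sum: 12·1 + 14·1 + 4·2 + 14·1 + 7·-1.
Output[0,1]: The receptive field on the input at this output position is [1 7 9 / 4 15 6 / 7 14 13]. Elementwise product with the kernel and sum: 1·1 + 15·1 + 6·2 + 14·1 + 13·-1.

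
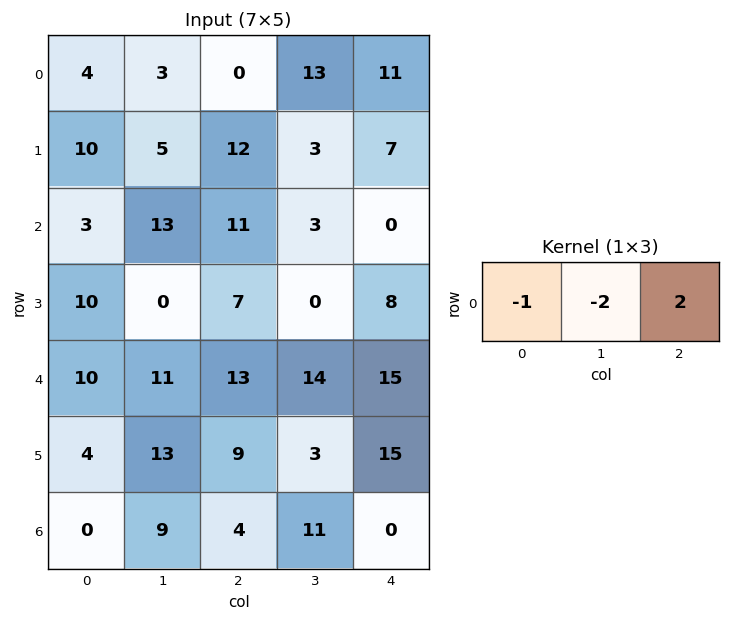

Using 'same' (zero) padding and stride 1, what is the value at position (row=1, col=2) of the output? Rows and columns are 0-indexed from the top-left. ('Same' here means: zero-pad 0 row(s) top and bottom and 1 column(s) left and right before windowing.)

The receptive field on the zero-padded input at this output position is [5 12 3]. Elementwise product with the kernel and sum: 5·-1 + 12·-2 + 3·2.

-23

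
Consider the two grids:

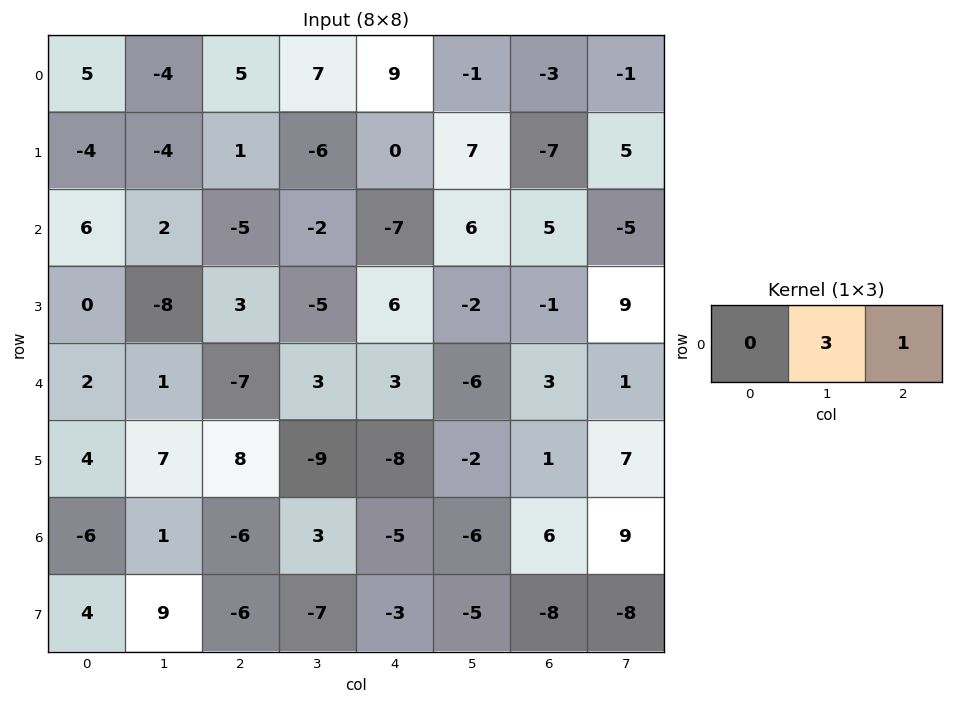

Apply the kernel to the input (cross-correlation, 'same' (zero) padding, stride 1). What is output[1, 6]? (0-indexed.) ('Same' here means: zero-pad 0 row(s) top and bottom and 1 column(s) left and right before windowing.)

-16

The receptive field on the zero-padded input at this output position is [7 -7 5]. Elementwise product with the kernel and sum: -7·3 + 5·1.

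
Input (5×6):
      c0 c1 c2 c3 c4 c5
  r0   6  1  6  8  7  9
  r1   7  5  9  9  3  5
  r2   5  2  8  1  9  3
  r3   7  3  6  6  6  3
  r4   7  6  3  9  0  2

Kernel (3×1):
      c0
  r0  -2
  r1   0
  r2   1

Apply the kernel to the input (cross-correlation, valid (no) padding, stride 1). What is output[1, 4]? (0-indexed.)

The receptive field on the input at this output position is [3 / 9 / 6]. Elementwise product with the kernel and sum: 3·-2 + 6·1.

0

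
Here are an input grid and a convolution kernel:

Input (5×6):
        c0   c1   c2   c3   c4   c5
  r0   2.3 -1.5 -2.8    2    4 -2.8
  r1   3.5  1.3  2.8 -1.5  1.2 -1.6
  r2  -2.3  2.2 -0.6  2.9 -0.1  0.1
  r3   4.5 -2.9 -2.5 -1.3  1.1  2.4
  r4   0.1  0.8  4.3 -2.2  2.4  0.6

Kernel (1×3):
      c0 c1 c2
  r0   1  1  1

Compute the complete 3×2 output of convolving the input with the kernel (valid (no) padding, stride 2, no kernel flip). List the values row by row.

Output[0,0]: The receptive field on the input at this output position is [2.3 -1.5 -2.8]. Elementwise product with the kernel and sum: 2.3·1 + -1.5·1 + -2.8·1.
Output[0,1]: The receptive field on the input at this output position is [-2.8 2 4]. Elementwise product with the kernel and sum: -2.8·1 + 2·1 + 4·1.

-2 3.2
-0.7 2.2
5.2 4.5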